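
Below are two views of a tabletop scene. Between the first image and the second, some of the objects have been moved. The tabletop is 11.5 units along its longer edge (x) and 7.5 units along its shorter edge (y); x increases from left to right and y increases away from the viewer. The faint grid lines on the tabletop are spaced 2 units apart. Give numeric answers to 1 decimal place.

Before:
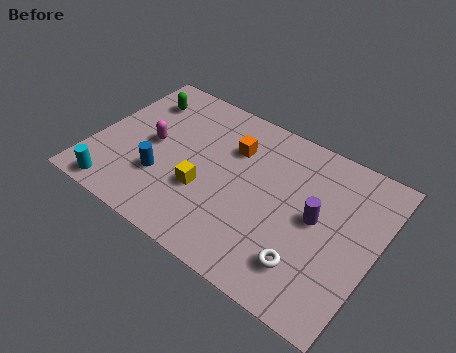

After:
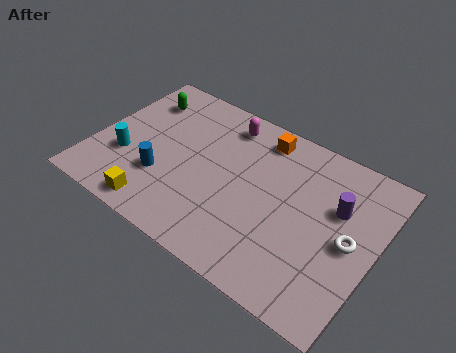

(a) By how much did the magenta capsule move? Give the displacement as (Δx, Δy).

(2.6, 2.5)

The magenta capsule was at about (2.3, 3.8) and moved to about (4.9, 6.3).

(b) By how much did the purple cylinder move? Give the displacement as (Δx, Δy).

(0.7, 0.9)

From the two frames, the purple cylinder sits at roughly (9.1, 3.9) before and (9.8, 4.8) after.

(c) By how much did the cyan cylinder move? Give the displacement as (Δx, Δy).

(0.0, 1.8)

The cyan cylinder was at about (1.4, 0.8) and moved to about (1.4, 2.6).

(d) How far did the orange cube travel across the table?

1.5

The orange cube was near (5.4, 5.3) before and (6.4, 6.4) after, so it travelled √(1.0² + 1.1²) ≈ 1.5 units.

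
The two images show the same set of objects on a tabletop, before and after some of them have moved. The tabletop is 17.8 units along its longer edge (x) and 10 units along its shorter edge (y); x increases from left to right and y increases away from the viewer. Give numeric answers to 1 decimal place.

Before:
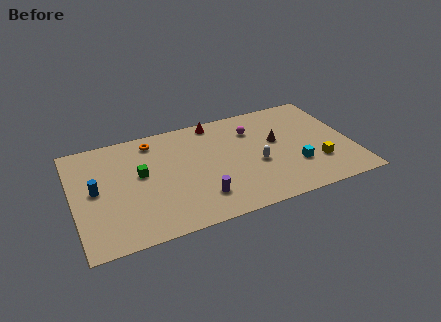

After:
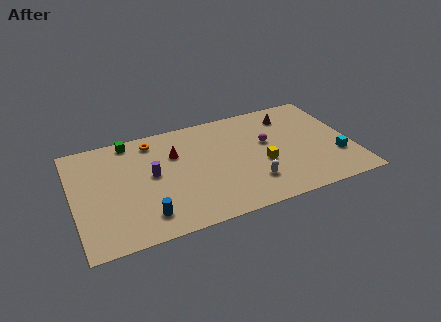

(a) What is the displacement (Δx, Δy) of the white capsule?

(-0.5, -1.6)

The white capsule started near (11.6, 4.1) and ended near (11.1, 2.5).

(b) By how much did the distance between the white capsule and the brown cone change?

+4.0

They were about 2.3 units apart before and 6.3 after — 4.0 units further apart.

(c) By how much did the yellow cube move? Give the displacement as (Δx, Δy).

(-3.4, 1.1)

From the two frames, the yellow cube sits at roughly (15.4, 2.9) before and (12.0, 4.0) after.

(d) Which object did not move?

the orange torus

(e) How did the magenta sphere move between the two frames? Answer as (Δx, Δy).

(0.8, -1.5)

The magenta sphere started near (11.7, 7.4) and ended near (12.5, 5.9).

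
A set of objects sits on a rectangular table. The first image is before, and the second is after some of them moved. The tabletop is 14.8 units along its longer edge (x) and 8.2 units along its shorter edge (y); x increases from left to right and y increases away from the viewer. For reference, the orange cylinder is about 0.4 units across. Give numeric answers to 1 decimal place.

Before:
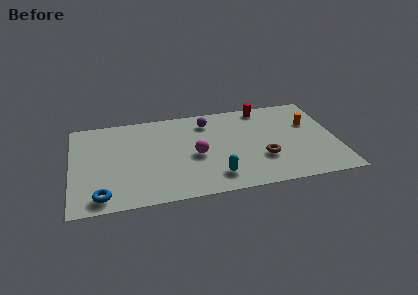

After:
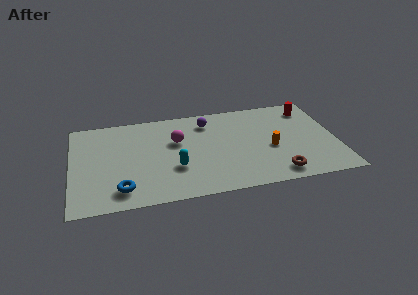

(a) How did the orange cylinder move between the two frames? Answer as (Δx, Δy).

(-2.3, -1.8)

From the two frames, the orange cylinder sits at roughly (13.4, 5.3) before and (11.1, 3.5) after.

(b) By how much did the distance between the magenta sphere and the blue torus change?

-1.0

They were about 5.9 units apart before and 4.9 after — 1.0 units closer together.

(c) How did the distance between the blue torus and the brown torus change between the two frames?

-0.5

The distance was about 9.1 in the first image and 8.6 in the second, so they moved 0.5 units closer together.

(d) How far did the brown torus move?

1.7

The brown torus moved from about (10.6, 2.7) to (11.3, 1.2), a distance of √(0.7² + 1.5²) ≈ 1.7.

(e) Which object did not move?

the purple sphere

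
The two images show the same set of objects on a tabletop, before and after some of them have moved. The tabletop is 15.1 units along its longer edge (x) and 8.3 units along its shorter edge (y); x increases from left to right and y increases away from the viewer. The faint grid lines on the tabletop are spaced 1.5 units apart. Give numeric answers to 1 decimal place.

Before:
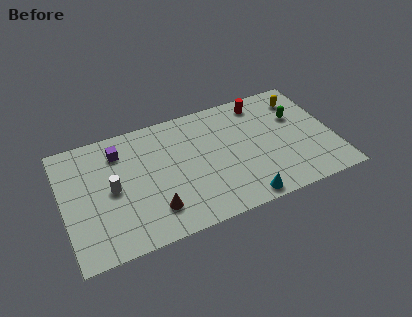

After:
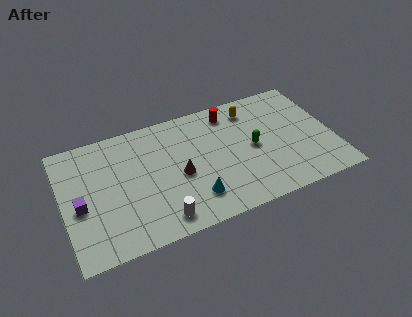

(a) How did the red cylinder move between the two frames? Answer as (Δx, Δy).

(-1.8, -0.1)

The red cylinder was at about (11.4, 7.1) and moved to about (9.6, 7.0).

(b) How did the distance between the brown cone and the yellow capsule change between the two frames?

-4.6

Before: roughly 10.0 units apart; after: 5.4. That's 4.6 units closer together.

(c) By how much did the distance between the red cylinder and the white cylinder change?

-1.9

Before: roughly 9.2 units apart; after: 7.3. That's 1.9 units closer together.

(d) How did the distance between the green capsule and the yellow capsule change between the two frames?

+1.4

The distance was about 1.3 in the first image and 2.7 in the second, so they moved 1.4 units further apart.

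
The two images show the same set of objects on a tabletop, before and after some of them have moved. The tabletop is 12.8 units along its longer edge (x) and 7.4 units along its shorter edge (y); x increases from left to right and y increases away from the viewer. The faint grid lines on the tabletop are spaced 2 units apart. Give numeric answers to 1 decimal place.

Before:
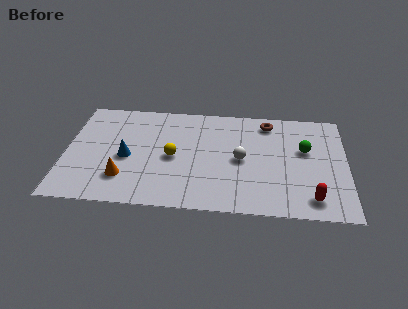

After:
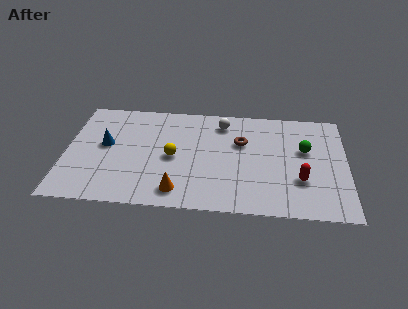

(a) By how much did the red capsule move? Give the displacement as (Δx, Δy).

(-0.5, 1.2)

The red capsule started near (11.2, 1.2) and ended near (10.7, 2.4).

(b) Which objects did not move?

the green sphere and the yellow sphere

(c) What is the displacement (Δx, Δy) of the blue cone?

(-1.0, 0.8)

From the two frames, the blue cone sits at roughly (2.8, 3.3) before and (1.8, 4.1) after.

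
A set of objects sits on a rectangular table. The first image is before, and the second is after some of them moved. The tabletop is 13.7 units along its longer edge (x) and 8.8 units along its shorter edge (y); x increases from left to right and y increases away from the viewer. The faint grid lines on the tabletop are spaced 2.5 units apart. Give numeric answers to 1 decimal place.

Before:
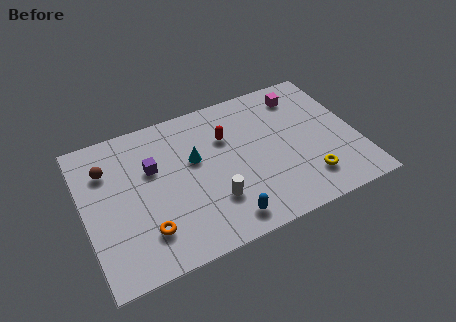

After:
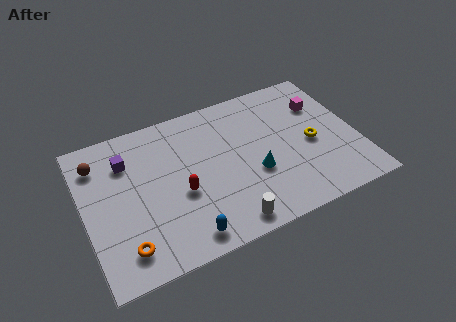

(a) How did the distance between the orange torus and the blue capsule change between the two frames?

-1.0

They were about 3.9 units apart before and 2.9 after — 1.0 units closer together.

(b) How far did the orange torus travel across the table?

1.2

The orange torus was near (2.8, 2.1) before and (1.7, 1.6) after, so it travelled √(1.1² + 0.5²) ≈ 1.2 units.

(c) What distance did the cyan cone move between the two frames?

3.4

The cyan cone was near (5.6, 5.3) before and (8.4, 3.3) after, so it travelled √(2.8² + 2.0²) ≈ 3.4 units.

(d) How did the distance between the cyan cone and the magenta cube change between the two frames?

-1.2

The distance was about 6.0 in the first image and 4.8 in the second, so they moved 1.2 units closer together.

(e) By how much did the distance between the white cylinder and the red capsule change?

-0.4

The distance was about 3.7 in the first image and 3.3 in the second, so they moved 0.4 units closer together.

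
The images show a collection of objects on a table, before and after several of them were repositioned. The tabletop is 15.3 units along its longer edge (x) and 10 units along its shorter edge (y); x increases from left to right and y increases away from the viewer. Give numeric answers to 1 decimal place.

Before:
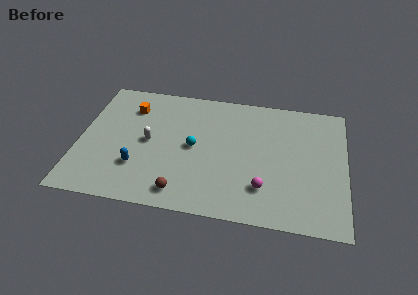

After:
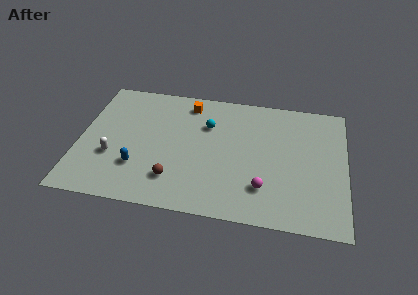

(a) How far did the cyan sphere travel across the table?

2.0

The cyan sphere moved from about (6.6, 5.0) to (7.3, 6.9), a distance of √(0.7² + 1.9²) ≈ 2.0.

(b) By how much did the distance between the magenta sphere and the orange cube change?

-1.8

The distance was about 9.4 in the first image and 7.6 in the second, so they moved 1.8 units closer together.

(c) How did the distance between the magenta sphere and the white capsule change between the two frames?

+1.6

They were about 7.2 units apart before and 8.8 after — 1.6 units further apart.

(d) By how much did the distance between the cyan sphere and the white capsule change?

+3.7

Before: roughly 2.6 units apart; after: 6.3. That's 3.7 units further apart.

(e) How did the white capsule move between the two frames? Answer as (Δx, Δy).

(-2.0, -1.5)

The white capsule started near (4.0, 5.0) and ended near (2.0, 3.5).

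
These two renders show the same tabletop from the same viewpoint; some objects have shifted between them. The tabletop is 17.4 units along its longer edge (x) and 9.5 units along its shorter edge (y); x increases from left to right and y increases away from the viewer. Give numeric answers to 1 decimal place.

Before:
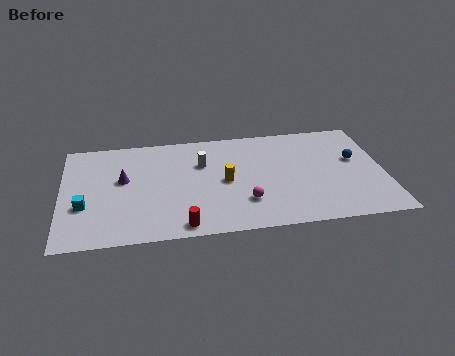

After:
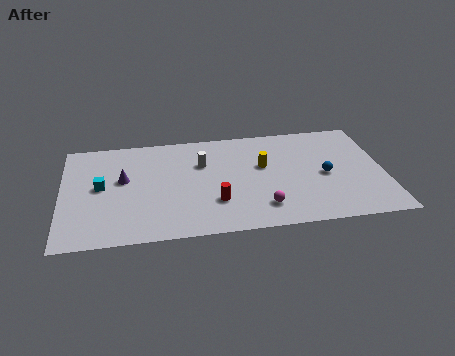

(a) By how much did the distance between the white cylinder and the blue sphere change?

-1.4

The distance was about 8.3 in the first image and 6.9 in the second, so they moved 1.4 units closer together.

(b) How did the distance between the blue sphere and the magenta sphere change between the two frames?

-2.6

The distance was about 6.8 in the first image and 4.2 in the second, so they moved 2.6 units closer together.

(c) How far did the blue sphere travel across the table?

2.1

From (15.9, 5.6) to (14.2, 4.4), the blue sphere covered √(1.7² + 1.2²) ≈ 2.1 units.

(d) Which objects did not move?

the white cylinder and the purple cone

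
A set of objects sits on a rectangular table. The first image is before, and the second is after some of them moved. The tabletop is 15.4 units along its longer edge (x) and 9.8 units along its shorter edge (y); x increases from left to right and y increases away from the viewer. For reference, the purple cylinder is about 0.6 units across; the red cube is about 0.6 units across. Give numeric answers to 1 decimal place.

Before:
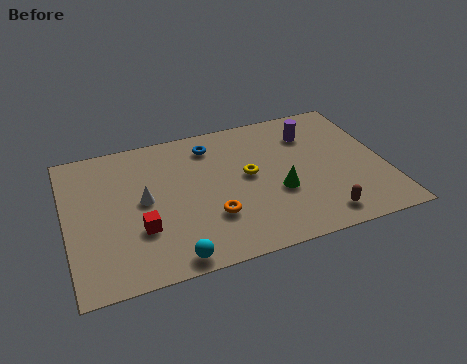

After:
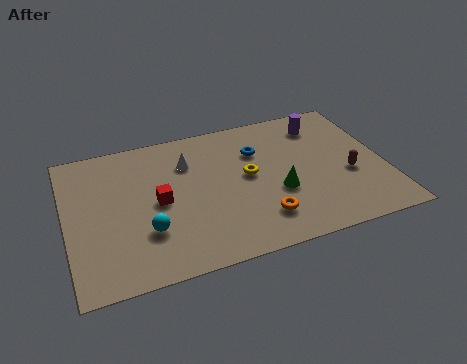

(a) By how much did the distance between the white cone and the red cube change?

+0.9

Before: roughly 1.9 units apart; after: 2.8. That's 0.9 units further apart.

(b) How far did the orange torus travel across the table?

2.4

The orange torus was near (6.8, 3.0) before and (9.1, 2.2) after, so it travelled √(2.3² + 0.8²) ≈ 2.4 units.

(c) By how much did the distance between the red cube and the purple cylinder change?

-0.8

The distance was about 9.7 in the first image and 8.9 in the second, so they moved 0.8 units closer together.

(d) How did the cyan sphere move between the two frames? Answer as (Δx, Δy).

(-1.0, 2.1)

From the two frames, the cyan sphere sits at roughly (4.7, 0.9) before and (3.7, 3.0) after.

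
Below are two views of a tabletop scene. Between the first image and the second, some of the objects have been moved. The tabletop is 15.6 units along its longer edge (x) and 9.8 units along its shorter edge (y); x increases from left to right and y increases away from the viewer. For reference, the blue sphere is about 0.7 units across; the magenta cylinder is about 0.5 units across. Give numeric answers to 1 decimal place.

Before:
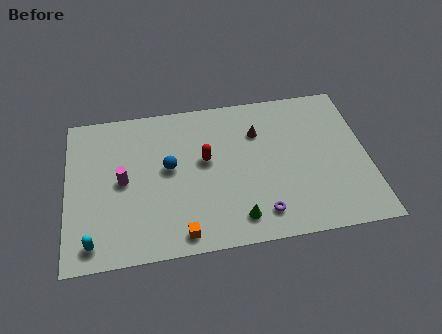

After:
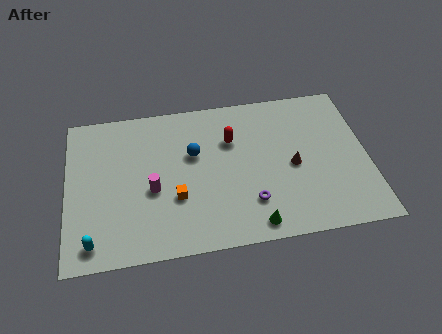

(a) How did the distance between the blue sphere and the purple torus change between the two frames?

-1.3

The distance was about 5.9 in the first image and 4.6 in the second, so they moved 1.3 units closer together.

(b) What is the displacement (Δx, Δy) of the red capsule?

(1.4, 1.1)

From the two frames, the red capsule sits at roughly (7.2, 5.6) before and (8.6, 6.7) after.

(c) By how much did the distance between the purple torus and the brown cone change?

-2.3

The distance was about 5.3 in the first image and 3.0 in the second, so they moved 2.3 units closer together.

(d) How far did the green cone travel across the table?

0.9

From (8.7, 1.6) to (9.5, 1.1), the green cone covered √(0.8² + 0.5²) ≈ 0.9 units.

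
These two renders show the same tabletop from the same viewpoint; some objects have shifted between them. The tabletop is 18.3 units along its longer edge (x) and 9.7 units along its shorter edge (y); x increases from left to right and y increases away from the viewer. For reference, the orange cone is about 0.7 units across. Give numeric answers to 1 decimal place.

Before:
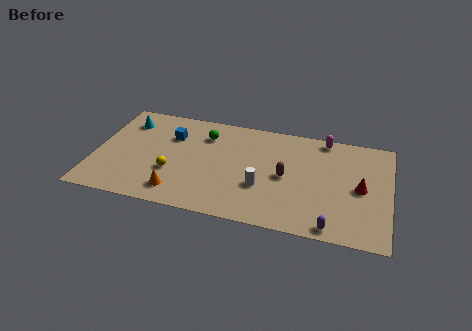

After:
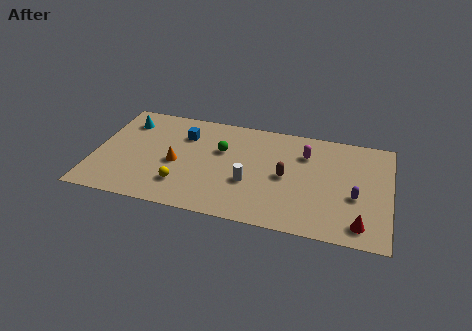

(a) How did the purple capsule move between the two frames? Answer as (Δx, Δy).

(1.3, 3.0)

From the two frames, the purple capsule sits at roughly (14.9, 0.9) before and (16.2, 3.9) after.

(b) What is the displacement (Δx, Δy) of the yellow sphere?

(0.7, -1.0)

The yellow sphere started near (4.9, 3.4) and ended near (5.6, 2.4).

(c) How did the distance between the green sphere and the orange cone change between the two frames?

-2.5

The distance was about 5.8 in the first image and 3.3 in the second, so they moved 2.5 units closer together.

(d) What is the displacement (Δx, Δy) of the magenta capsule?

(-1.1, -1.7)

From the two frames, the magenta capsule sits at roughly (14.1, 8.8) before and (13.0, 7.1) after.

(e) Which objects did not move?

the cyan cone and the brown capsule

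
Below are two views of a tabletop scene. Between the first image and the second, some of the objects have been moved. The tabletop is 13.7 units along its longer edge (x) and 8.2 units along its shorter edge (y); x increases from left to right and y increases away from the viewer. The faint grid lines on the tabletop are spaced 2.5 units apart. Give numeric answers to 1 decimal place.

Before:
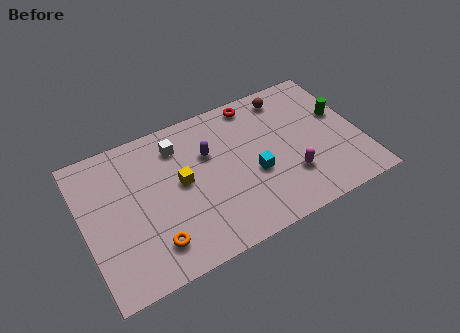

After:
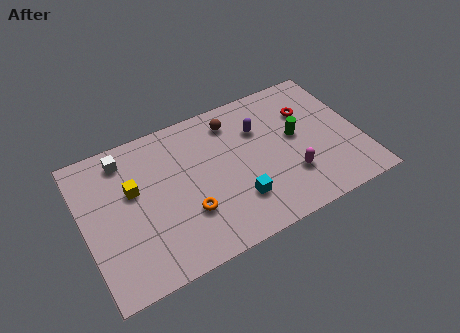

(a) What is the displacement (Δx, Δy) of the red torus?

(2.5, -1.6)

The red torus started near (8.9, 7.3) and ended near (11.4, 5.7).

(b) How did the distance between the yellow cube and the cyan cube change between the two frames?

+1.9

They were about 3.7 units apart before and 5.6 after — 1.9 units further apart.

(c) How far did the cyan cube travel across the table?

1.5

The cyan cube was near (8.3, 3.3) before and (7.3, 2.2) after, so it travelled √(1.0² + 1.1²) ≈ 1.5 units.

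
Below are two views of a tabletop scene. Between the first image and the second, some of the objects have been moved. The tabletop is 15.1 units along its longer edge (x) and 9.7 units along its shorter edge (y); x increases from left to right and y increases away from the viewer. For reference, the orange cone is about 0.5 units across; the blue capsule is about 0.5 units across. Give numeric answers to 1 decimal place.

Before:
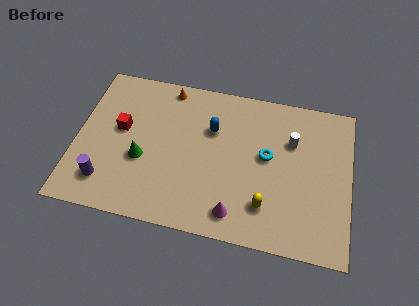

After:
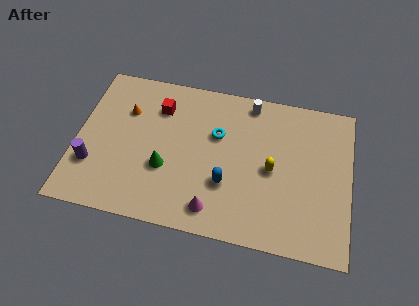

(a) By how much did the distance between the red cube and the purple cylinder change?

+2.0

They were about 3.6 units apart before and 5.6 after — 2.0 units further apart.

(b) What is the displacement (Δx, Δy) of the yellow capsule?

(0.2, 2.3)

The yellow capsule was at about (10.6, 2.3) and moved to about (10.8, 4.6).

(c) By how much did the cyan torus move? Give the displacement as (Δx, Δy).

(-2.8, 0.8)

From the two frames, the cyan torus sits at roughly (10.5, 5.4) before and (7.7, 6.2) after.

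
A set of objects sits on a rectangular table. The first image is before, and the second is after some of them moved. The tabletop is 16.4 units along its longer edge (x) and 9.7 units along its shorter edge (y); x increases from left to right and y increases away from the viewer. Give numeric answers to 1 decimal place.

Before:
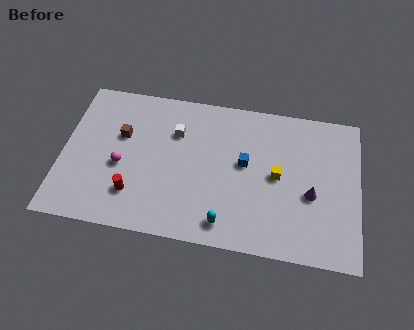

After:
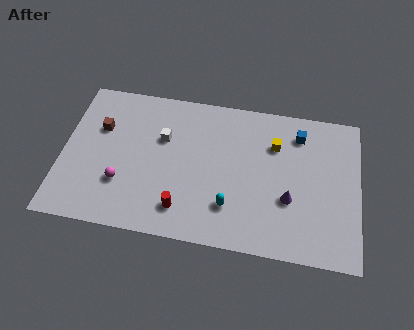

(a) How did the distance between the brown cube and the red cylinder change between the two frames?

+2.8

They were about 3.8 units apart before and 6.6 after — 2.8 units further apart.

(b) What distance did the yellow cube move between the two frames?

2.0

From (11.9, 4.9) to (11.7, 6.9), the yellow cube covered √(0.2² + 2.0²) ≈ 2.0 units.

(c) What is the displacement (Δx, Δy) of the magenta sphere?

(0.1, -1.1)

From the two frames, the magenta sphere sits at roughly (3.3, 4.1) before and (3.4, 3.0) after.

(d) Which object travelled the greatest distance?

the blue cube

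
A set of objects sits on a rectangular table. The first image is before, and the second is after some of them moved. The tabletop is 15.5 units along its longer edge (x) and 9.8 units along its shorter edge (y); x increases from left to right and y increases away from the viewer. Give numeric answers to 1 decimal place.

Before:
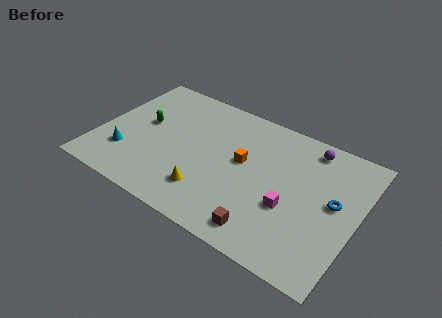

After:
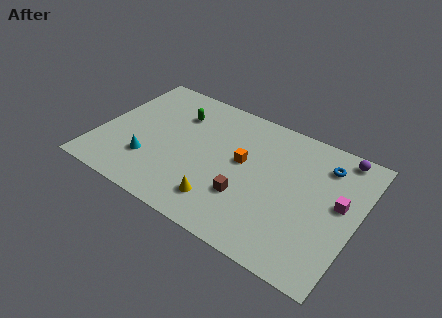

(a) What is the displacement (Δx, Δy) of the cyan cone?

(1.4, 0.1)

From the two frames, the cyan cone sits at roughly (1.9, 2.7) before and (3.3, 2.8) after.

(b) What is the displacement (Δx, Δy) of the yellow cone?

(0.9, -0.3)

From the two frames, the yellow cone sits at roughly (7.0, 2.3) before and (7.9, 2.0) after.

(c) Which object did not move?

the orange cube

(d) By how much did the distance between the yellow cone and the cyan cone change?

-0.4

The distance was about 5.1 in the first image and 4.7 in the second, so they moved 0.4 units closer together.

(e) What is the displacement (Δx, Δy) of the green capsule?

(1.8, 1.7)

From the two frames, the green capsule sits at roughly (2.5, 5.5) before and (4.3, 7.2) after.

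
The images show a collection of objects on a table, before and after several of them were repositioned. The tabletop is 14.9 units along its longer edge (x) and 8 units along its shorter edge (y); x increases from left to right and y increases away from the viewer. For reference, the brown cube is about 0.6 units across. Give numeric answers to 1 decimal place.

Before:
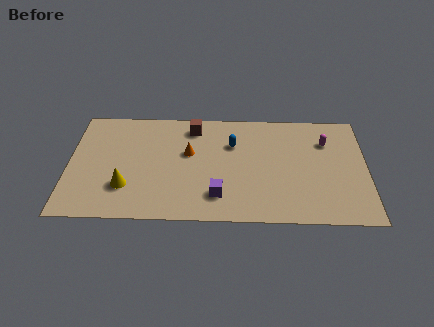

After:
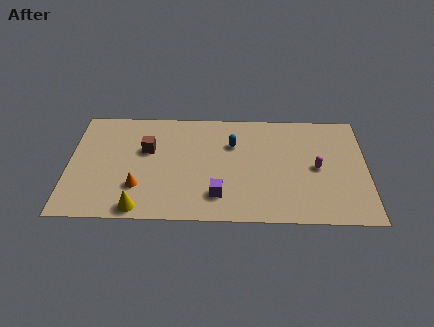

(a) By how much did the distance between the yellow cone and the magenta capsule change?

-1.3

The distance was about 10.6 in the first image and 9.3 in the second, so they moved 1.3 units closer together.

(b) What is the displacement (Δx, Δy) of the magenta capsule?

(-0.5, -1.9)

The magenta capsule started near (12.9, 5.8) and ended near (12.4, 3.9).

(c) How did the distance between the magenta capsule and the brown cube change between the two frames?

+1.8

They were about 6.8 units apart before and 8.6 after — 1.8 units further apart.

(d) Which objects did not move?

the blue capsule and the purple cube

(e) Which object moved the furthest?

the orange cone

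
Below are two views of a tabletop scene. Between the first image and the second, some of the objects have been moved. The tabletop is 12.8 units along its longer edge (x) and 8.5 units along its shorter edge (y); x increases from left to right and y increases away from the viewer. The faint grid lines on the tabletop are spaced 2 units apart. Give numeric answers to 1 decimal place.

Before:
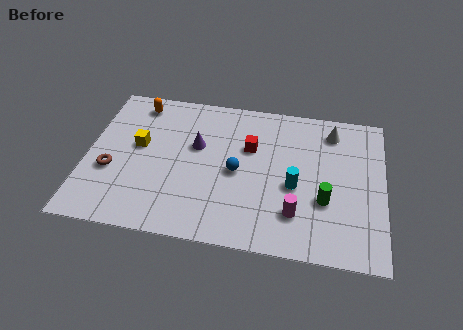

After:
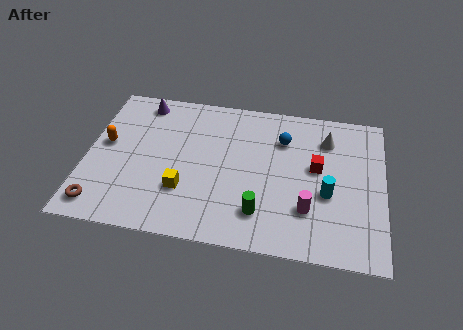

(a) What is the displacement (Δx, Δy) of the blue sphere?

(1.9, 2.2)

From the two frames, the blue sphere sits at roughly (6.5, 4.0) before and (8.4, 6.2) after.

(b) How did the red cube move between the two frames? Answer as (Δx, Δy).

(2.9, -0.7)

The red cube started near (7.0, 5.5) and ended near (9.9, 4.8).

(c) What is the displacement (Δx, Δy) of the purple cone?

(-2.5, 2.2)

From the two frames, the purple cone sits at roughly (4.7, 5.2) before and (2.2, 7.4) after.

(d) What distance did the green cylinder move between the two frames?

2.9

The green cylinder moved from about (10.3, 3.0) to (7.6, 1.9), a distance of √(2.7² + 1.1²) ≈ 2.9.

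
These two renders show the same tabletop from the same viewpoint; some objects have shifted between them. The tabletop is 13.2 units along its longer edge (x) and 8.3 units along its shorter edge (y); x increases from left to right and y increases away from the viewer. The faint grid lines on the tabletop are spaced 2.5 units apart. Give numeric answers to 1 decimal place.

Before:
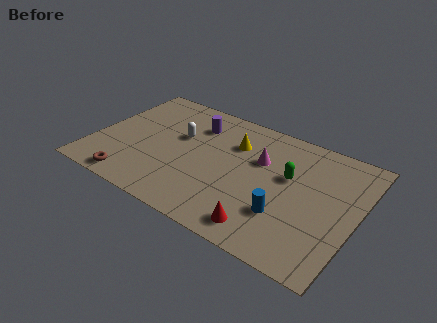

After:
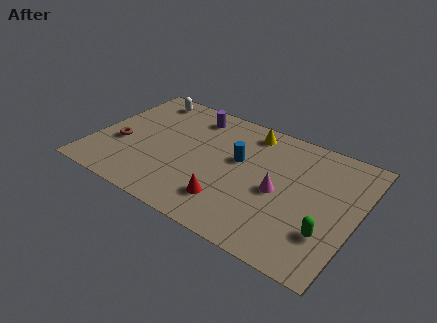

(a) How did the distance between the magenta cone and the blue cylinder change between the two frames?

-0.9

Before: roughly 3.4 units apart; after: 2.5. That's 0.9 units closer together.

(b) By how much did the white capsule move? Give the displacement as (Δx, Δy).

(-2.2, 2.1)

The white capsule was at about (4.1, 5.1) and moved to about (1.9, 7.2).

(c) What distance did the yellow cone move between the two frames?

1.3

The yellow cone moved from about (6.8, 5.9) to (7.4, 7.1), a distance of √(0.6² + 1.2²) ≈ 1.3.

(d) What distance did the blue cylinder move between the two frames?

3.6

From (9.9, 2.5) to (7.2, 4.9), the blue cylinder covered √(2.7² + 2.4²) ≈ 3.6 units.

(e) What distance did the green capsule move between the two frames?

3.5

From (9.7, 5.0) to (12.0, 2.4), the green capsule covered √(2.3² + 2.6²) ≈ 3.5 units.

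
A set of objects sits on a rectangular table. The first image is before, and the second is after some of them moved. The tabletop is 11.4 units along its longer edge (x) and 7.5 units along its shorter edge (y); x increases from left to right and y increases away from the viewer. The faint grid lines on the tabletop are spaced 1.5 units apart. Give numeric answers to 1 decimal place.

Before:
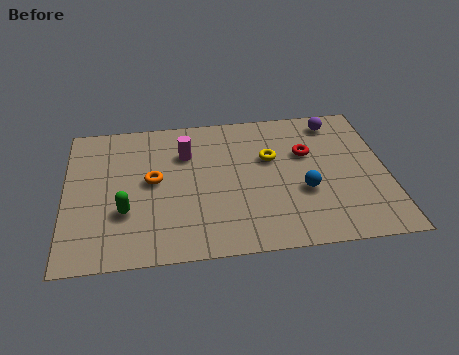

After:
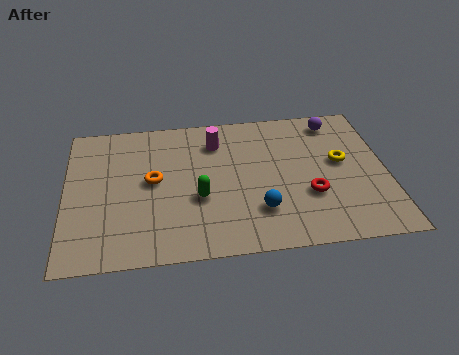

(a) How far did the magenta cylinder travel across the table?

1.2

From (4.3, 5.3) to (5.4, 5.8), the magenta cylinder covered √(1.1² + 0.5²) ≈ 1.2 units.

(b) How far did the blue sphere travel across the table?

1.8

From (8.4, 2.8) to (6.8, 2.0), the blue sphere covered √(1.6² + 0.8²) ≈ 1.8 units.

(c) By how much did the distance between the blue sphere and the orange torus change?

-1.2

Before: roughly 5.4 units apart; after: 4.2. That's 1.2 units closer together.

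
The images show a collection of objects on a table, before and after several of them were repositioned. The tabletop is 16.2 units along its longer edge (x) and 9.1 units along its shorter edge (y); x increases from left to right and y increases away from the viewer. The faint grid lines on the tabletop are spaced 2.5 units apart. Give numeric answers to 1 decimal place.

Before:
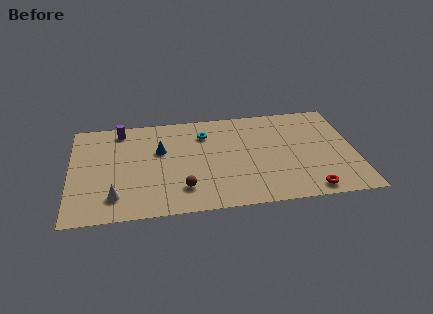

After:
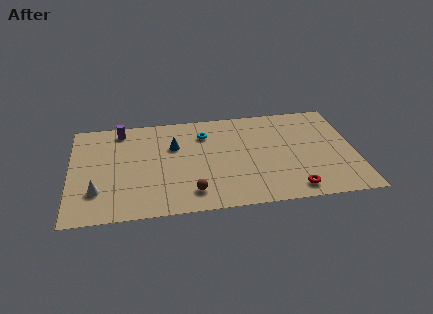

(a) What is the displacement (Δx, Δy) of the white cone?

(-1.0, 0.6)

The white cone started near (2.5, 1.9) and ended near (1.5, 2.5).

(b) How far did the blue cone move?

0.9

From (5.1, 5.7) to (5.9, 6.0), the blue cone covered √(0.8² + 0.3²) ≈ 0.9 units.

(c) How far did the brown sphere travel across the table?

0.6

The brown sphere moved from about (6.3, 2.1) to (6.8, 1.7), a distance of √(0.5² + 0.4²) ≈ 0.6.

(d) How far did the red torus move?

0.9

The red torus was near (13.4, 1.0) before and (12.5, 1.2) after, so it travelled √(0.9² + 0.2²) ≈ 0.9 units.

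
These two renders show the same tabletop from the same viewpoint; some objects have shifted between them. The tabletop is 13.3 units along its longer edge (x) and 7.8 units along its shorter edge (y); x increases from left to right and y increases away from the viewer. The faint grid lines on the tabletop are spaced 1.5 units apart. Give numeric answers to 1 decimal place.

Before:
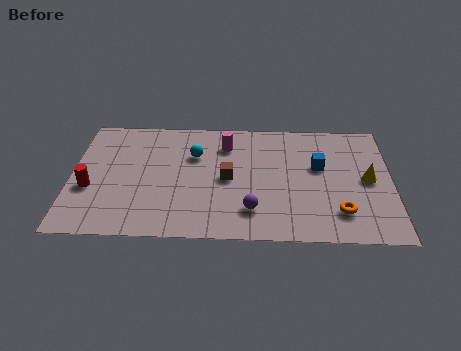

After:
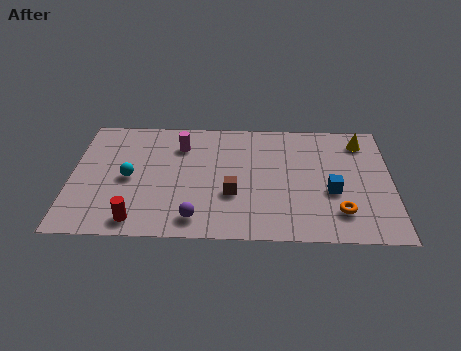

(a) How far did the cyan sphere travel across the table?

3.1

The cyan sphere was near (5.1, 5.3) before and (2.4, 3.7) after, so it travelled √(2.7² + 1.6²) ≈ 3.1 units.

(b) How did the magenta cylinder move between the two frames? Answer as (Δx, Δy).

(-1.9, -0.1)

From the two frames, the magenta cylinder sits at roughly (6.4, 6.0) before and (4.5, 5.9) after.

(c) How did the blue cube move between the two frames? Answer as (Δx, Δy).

(0.5, -1.6)

The blue cube was at about (10.3, 4.7) and moved to about (10.8, 3.1).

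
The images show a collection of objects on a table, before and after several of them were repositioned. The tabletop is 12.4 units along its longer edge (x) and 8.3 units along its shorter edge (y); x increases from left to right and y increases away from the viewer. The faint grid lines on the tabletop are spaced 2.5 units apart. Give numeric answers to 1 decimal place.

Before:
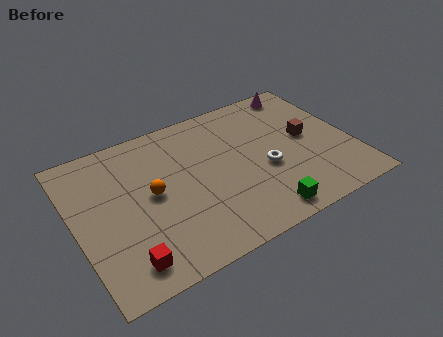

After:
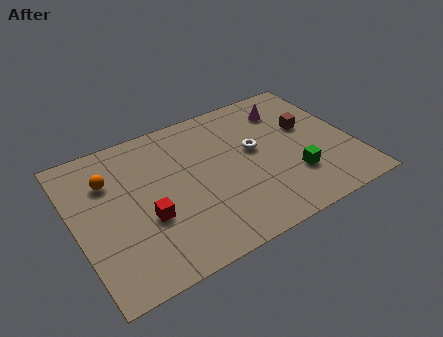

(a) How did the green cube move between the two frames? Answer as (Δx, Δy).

(1.7, 1.4)

The green cube started near (7.8, 1.0) and ended near (9.5, 2.4).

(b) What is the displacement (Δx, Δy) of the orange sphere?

(-1.7, 1.6)

The orange sphere was at about (3.4, 4.3) and moved to about (1.7, 5.9).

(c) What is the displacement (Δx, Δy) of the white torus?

(-0.3, 1.3)

The white torus was at about (8.4, 3.4) and moved to about (8.1, 4.7).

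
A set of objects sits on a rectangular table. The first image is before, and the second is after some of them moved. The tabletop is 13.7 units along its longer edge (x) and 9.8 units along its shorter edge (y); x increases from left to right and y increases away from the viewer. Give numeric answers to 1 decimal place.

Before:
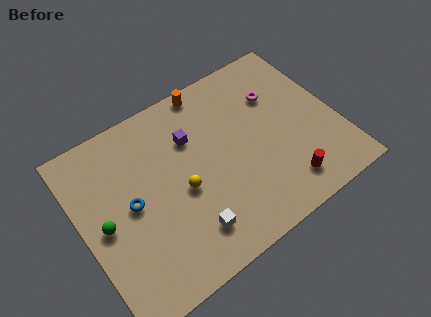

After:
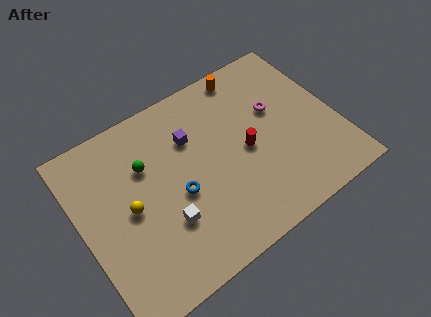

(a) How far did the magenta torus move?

0.8

From (10.9, 6.8) to (10.7, 6.0), the magenta torus covered √(0.2² + 0.8²) ≈ 0.8 units.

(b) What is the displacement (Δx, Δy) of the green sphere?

(2.6, 1.9)

The green sphere started near (1.1, 4.7) and ended near (3.7, 6.6).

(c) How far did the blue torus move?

2.5

The blue torus moved from about (2.6, 5.0) to (5.0, 4.2), a distance of √(2.4² + 0.8²) ≈ 2.5.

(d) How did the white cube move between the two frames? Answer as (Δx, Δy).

(-1.0, 1.1)

The white cube started near (5.1, 2.0) and ended near (4.1, 3.1).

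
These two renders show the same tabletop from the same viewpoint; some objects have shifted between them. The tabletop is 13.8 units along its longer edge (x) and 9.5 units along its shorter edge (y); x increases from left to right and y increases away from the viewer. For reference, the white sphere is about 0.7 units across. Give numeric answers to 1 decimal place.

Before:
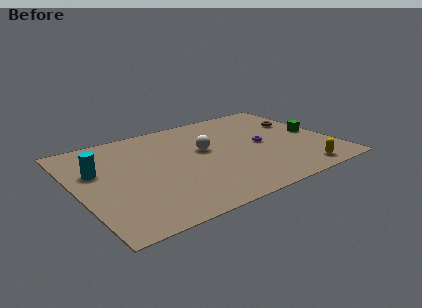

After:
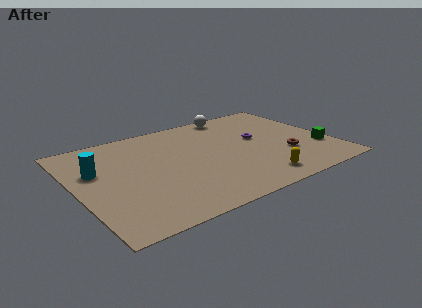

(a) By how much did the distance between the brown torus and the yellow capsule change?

-2.6

They were about 5.2 units apart before and 2.6 after — 2.6 units closer together.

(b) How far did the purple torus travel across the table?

0.7

From (10.1, 4.7) to (10.0, 5.4), the purple torus covered √(0.1² + 0.7²) ≈ 0.7 units.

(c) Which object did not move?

the cyan cylinder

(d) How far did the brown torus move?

3.4

The brown torus moved from about (12.5, 6.2) to (11.1, 3.1), a distance of √(1.4² + 3.1²) ≈ 3.4.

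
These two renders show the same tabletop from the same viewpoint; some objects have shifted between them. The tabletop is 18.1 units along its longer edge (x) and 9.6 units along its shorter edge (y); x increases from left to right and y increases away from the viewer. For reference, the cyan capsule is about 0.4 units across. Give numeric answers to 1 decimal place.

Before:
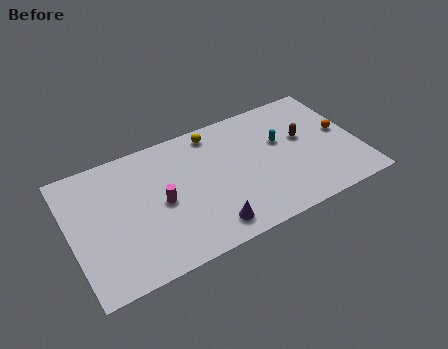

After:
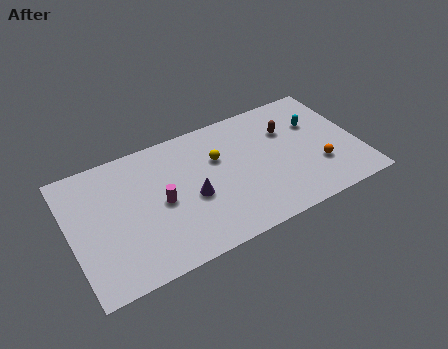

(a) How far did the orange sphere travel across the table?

2.8

The orange sphere was near (17.2, 5.1) before and (15.4, 3.0) after, so it travelled √(1.8² + 2.1²) ≈ 2.8 units.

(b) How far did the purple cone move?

2.7

From (8.2, 1.5) to (7.5, 4.1), the purple cone covered √(0.7² + 2.6²) ≈ 2.7 units.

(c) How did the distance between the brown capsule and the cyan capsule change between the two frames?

+0.4

Before: roughly 1.4 units apart; after: 1.8. That's 0.4 units further apart.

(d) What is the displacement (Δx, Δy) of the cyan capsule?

(2.3, 0.5)

From the two frames, the cyan capsule sits at roughly (13.4, 5.9) before and (15.7, 6.4) after.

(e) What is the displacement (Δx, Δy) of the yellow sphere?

(0.0, -2.1)

The yellow sphere was at about (9.4, 8.4) and moved to about (9.4, 6.3).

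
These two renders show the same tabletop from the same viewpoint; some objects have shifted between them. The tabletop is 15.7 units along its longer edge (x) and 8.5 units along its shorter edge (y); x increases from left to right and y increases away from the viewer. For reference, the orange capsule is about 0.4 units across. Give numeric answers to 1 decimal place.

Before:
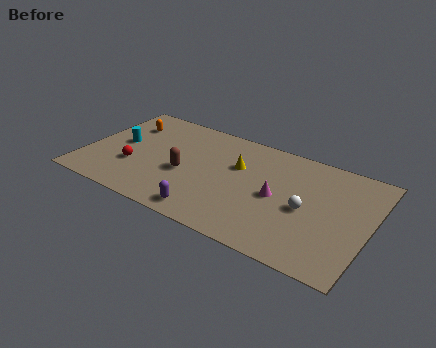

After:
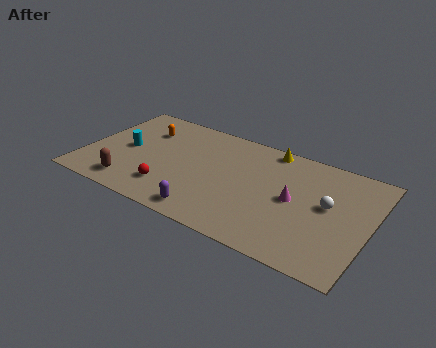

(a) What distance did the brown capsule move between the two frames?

3.5

From (5.6, 3.6) to (2.9, 1.4), the brown capsule covered √(2.7² + 2.2²) ≈ 3.5 units.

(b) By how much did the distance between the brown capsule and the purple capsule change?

+1.4

They were about 3.0 units apart before and 4.4 after — 1.4 units further apart.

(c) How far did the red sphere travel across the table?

2.4

From (2.8, 2.9) to (5.0, 2.0), the red sphere covered √(2.2² + 0.9²) ≈ 2.4 units.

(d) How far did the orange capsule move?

1.1

From (1.8, 6.3) to (2.9, 6.2), the orange capsule covered √(1.1² + 0.1²) ≈ 1.1 units.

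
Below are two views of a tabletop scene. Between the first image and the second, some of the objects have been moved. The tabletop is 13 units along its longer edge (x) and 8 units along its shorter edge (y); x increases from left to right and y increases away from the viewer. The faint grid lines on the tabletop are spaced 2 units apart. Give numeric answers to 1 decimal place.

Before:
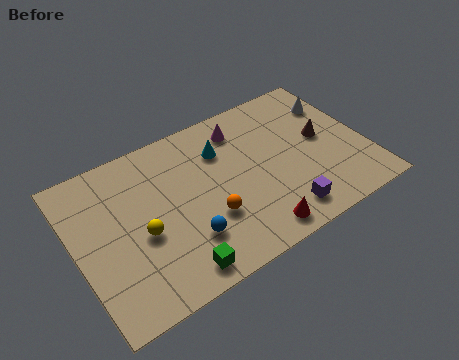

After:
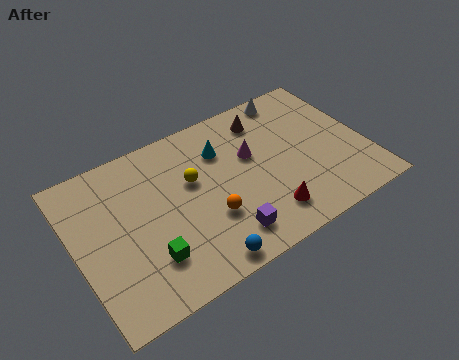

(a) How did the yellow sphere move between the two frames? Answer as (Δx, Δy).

(2.5, 1.5)

The yellow sphere was at about (2.8, 3.4) and moved to about (5.3, 4.9).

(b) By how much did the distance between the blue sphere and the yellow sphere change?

+1.9

Before: roughly 2.2 units apart; after: 4.1. That's 1.9 units further apart.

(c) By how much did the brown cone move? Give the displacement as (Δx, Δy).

(-2.3, 2.2)

The brown cone was at about (11.2, 4.3) and moved to about (8.9, 6.5).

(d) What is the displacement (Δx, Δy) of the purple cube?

(-2.6, 0.2)

The purple cube was at about (8.8, 1.3) and moved to about (6.2, 1.5).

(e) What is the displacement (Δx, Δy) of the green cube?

(-1.0, 1.1)

The green cube started near (3.9, 1.0) and ended near (2.9, 2.1).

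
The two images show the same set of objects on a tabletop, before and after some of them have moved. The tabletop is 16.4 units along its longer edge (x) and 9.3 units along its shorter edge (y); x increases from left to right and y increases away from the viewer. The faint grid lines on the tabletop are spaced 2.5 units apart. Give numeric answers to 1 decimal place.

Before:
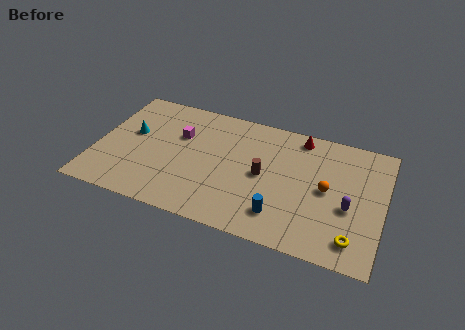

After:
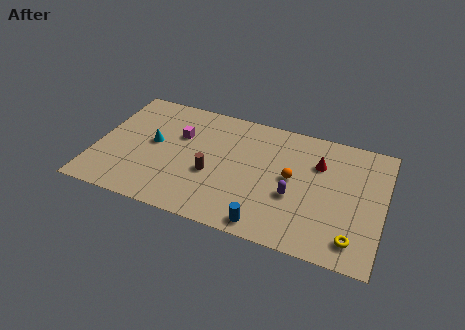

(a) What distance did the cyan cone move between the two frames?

1.4

From (1.9, 5.4) to (3.2, 5.0), the cyan cone covered √(1.3² + 0.4²) ≈ 1.4 units.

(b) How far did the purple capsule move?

3.1

The purple capsule moved from about (14.5, 3.8) to (11.4, 3.6), a distance of √(3.1² + 0.2²) ≈ 3.1.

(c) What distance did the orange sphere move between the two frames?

2.0

The orange sphere moved from about (13.2, 4.7) to (11.2, 4.9), a distance of √(2.0² + 0.2²) ≈ 2.0.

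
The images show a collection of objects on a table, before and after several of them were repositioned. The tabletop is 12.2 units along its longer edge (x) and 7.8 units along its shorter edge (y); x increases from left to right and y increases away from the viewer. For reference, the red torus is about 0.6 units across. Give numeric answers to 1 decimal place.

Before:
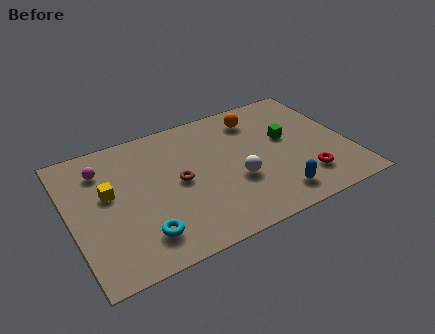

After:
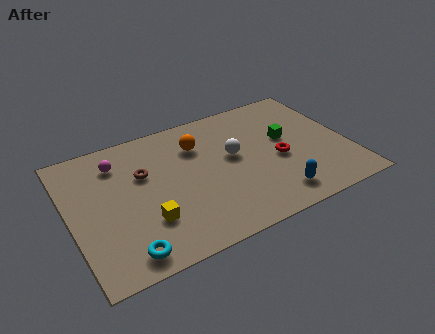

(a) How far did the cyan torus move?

1.0

From (2.8, 1.6) to (2.0, 1.0), the cyan torus covered √(0.8² + 0.6²) ≈ 1.0 units.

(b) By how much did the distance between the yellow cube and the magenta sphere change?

+2.4

The distance was about 1.5 in the first image and 3.9 in the second, so they moved 2.4 units further apart.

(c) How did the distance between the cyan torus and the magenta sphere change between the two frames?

+0.5

Before: roughly 4.6 units apart; after: 5.1. That's 0.5 units further apart.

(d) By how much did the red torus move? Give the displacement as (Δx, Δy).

(-0.9, 1.6)

The red torus started near (10.0, 1.8) and ended near (9.1, 3.4).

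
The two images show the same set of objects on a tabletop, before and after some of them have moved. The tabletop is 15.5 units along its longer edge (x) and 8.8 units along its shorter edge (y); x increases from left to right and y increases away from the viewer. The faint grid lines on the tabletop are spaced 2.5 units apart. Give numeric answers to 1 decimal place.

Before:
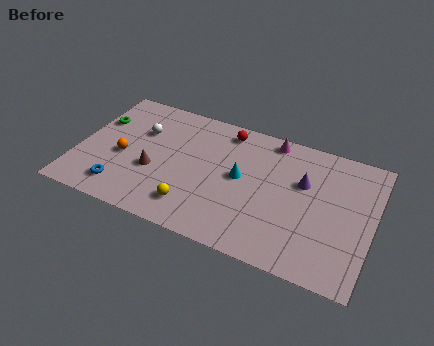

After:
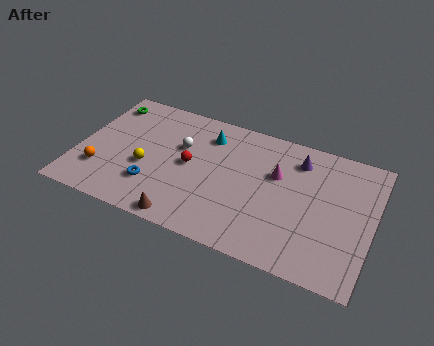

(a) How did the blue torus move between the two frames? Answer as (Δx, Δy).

(1.6, 0.8)

The blue torus started near (2.6, 1.6) and ended near (4.2, 2.4).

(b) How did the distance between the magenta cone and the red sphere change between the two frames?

+2.2

Before: roughly 2.4 units apart; after: 4.6. That's 2.2 units further apart.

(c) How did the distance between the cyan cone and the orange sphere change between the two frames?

+0.6

Before: roughly 6.3 units apart; after: 6.9. That's 0.6 units further apart.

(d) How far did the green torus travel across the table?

1.4

The green torus was near (0.8, 5.9) before and (1.0, 7.3) after, so it travelled √(0.2² + 1.4²) ≈ 1.4 units.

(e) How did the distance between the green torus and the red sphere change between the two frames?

-1.3

They were about 6.9 units apart before and 5.6 after — 1.3 units closer together.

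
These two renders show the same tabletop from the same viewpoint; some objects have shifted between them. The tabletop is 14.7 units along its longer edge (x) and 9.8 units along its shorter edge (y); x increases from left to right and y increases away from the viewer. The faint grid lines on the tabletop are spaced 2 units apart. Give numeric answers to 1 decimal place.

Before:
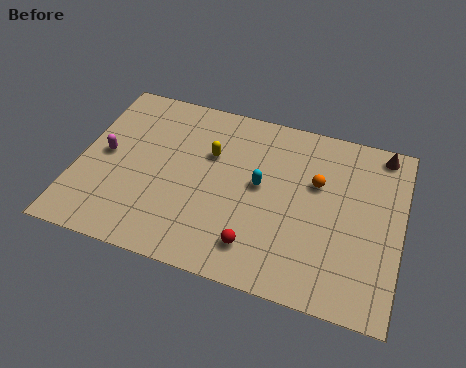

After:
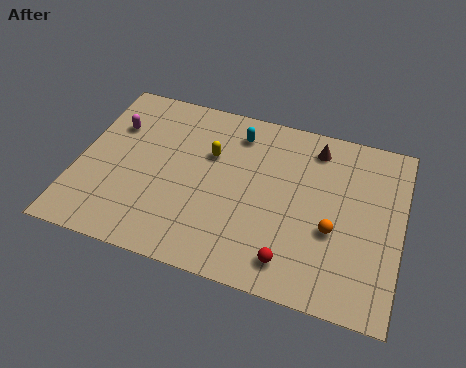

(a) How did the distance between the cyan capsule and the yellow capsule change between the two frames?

-0.7

Before: roughly 2.6 units apart; after: 1.9. That's 0.7 units closer together.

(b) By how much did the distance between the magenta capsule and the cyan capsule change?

-1.4

They were about 7.1 units apart before and 5.7 after — 1.4 units closer together.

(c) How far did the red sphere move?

1.6

From (8.4, 1.9) to (10.0, 1.6), the red sphere covered √(1.6² + 0.3²) ≈ 1.6 units.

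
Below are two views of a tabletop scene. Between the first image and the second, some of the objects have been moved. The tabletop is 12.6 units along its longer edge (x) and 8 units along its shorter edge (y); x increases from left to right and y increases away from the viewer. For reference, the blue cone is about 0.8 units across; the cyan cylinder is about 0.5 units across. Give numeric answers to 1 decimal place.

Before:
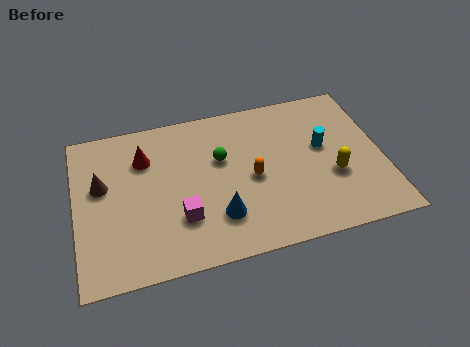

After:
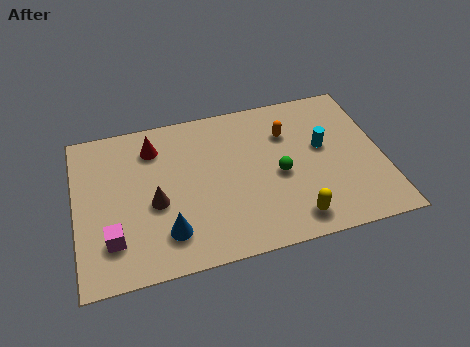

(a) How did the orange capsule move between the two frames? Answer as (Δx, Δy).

(1.6, 2.0)

The orange capsule was at about (7.2, 3.7) and moved to about (8.8, 5.7).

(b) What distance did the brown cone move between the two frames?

2.5

The brown cone was near (1.1, 4.8) before and (3.2, 3.4) after, so it travelled √(2.1² + 1.4²) ≈ 2.5 units.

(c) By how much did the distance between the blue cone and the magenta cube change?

+0.7

Before: roughly 1.5 units apart; after: 2.2. That's 0.7 units further apart.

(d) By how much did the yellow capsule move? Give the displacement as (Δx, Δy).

(-1.8, -1.8)

The yellow capsule started near (10.5, 3.0) and ended near (8.7, 1.2).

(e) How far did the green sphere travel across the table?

2.7

The green sphere moved from about (6.0, 5.0) to (8.3, 3.6), a distance of √(2.3² + 1.4²) ≈ 2.7.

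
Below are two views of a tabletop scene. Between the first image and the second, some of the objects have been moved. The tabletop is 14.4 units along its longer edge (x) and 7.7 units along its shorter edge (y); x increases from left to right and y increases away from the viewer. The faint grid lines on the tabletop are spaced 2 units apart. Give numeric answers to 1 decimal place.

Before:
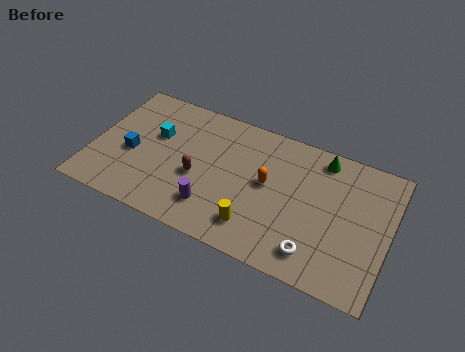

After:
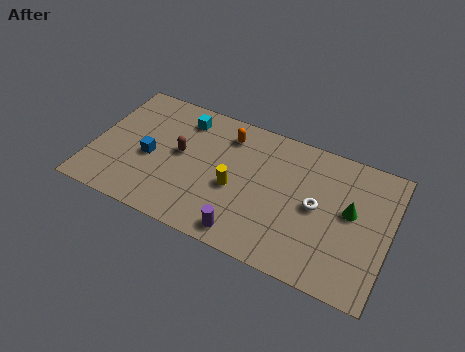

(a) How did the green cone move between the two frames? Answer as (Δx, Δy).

(1.6, -2.4)

From the two frames, the green cone sits at roughly (10.9, 6.7) before and (12.5, 4.3) after.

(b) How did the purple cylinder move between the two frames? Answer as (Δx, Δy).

(1.7, -0.8)

The purple cylinder was at about (6.1, 1.8) and moved to about (7.8, 1.0).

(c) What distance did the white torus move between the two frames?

2.5

The white torus was near (11.1, 1.4) before and (10.9, 3.9) after, so it travelled √(0.2² + 2.5²) ≈ 2.5 units.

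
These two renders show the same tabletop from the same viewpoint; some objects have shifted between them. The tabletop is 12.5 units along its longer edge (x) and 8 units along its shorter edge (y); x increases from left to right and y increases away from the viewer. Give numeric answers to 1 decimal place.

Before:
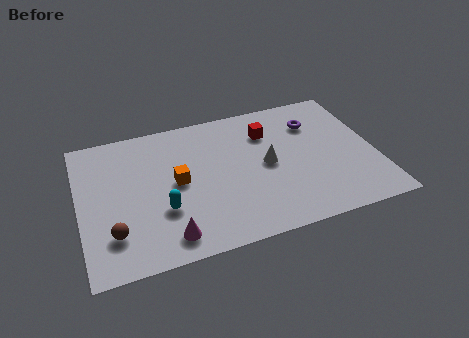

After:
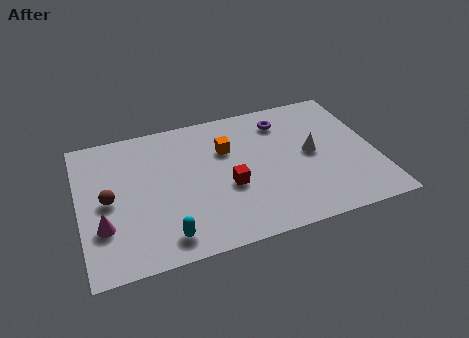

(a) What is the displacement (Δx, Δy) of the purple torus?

(-1.3, 0.5)

The purple torus started near (10.1, 5.9) and ended near (8.8, 6.4).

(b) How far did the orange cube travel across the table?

2.6

From (4.1, 4.1) to (6.3, 5.4), the orange cube covered √(2.2² + 1.3²) ≈ 2.6 units.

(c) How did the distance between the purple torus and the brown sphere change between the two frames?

-1.6

The distance was about 9.6 in the first image and 8.0 in the second, so they moved 1.6 units closer together.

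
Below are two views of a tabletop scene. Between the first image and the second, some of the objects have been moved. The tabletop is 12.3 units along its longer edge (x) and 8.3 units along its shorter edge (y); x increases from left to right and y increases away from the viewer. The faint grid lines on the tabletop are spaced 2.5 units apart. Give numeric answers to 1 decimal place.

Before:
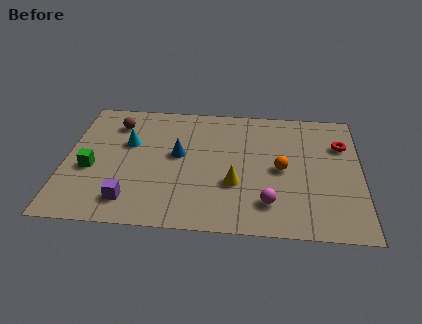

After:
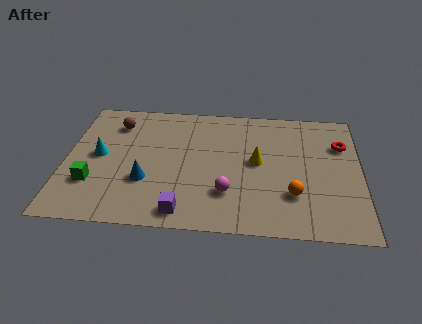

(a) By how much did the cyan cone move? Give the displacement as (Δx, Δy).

(-1.2, -0.9)

From the two frames, the cyan cone sits at roughly (2.6, 5.2) before and (1.4, 4.3) after.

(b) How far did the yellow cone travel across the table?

1.7

From (7.1, 2.9) to (8.0, 4.4), the yellow cone covered √(0.9² + 1.5²) ≈ 1.7 units.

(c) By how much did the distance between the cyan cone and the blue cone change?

+0.3

They were about 2.2 units apart before and 2.5 after — 0.3 units further apart.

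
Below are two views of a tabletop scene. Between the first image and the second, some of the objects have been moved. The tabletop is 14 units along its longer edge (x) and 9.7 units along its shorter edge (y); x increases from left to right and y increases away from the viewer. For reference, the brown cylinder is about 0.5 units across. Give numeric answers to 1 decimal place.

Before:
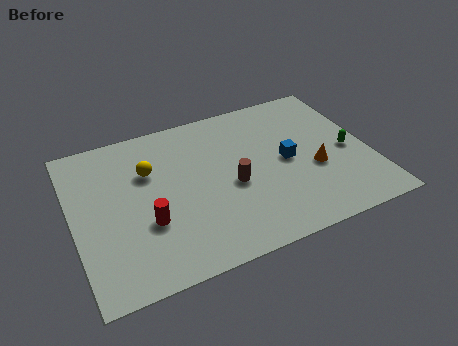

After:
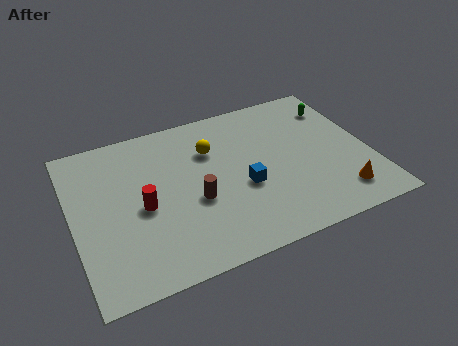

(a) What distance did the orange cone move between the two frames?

2.2

From (11.3, 3.8) to (12.2, 1.8), the orange cone covered √(0.9² + 2.0²) ≈ 2.2 units.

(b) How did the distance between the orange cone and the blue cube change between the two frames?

+3.2

They were about 1.6 units apart before and 4.8 after — 3.2 units further apart.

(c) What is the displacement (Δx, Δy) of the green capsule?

(-0.1, 3.1)

From the two frames, the green capsule sits at roughly (13.0, 4.4) before and (12.9, 7.5) after.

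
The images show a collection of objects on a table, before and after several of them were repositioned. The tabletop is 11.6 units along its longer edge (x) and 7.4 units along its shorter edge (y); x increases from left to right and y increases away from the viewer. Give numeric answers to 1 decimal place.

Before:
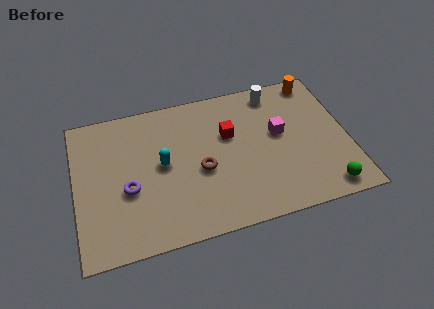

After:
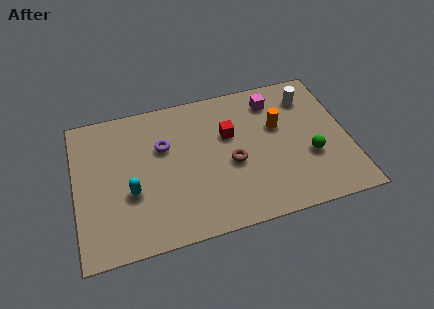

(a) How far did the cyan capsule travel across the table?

1.8

The cyan capsule was near (3.7, 3.9) before and (2.3, 2.8) after, so it travelled √(1.4² + 1.1²) ≈ 1.8 units.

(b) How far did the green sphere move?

1.9

From (10.4, 0.9) to (9.9, 2.7), the green sphere covered √(0.5² + 1.8²) ≈ 1.9 units.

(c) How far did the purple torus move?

2.4

The purple torus was near (2.2, 3.0) before and (3.8, 4.8) after, so it travelled √(1.6² + 1.8²) ≈ 2.4 units.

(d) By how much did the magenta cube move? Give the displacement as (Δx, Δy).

(-0.1, 1.8)

The magenta cube was at about (8.7, 4.2) and moved to about (8.6, 6.0).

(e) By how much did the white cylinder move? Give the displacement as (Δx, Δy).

(1.4, -0.6)

From the two frames, the white cylinder sits at roughly (8.7, 6.4) before and (10.1, 5.8) after.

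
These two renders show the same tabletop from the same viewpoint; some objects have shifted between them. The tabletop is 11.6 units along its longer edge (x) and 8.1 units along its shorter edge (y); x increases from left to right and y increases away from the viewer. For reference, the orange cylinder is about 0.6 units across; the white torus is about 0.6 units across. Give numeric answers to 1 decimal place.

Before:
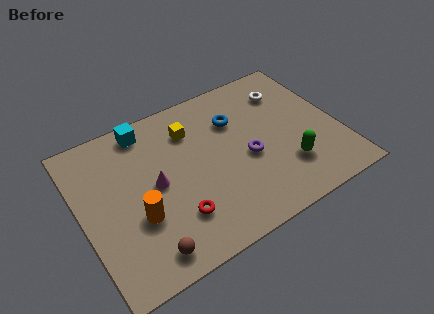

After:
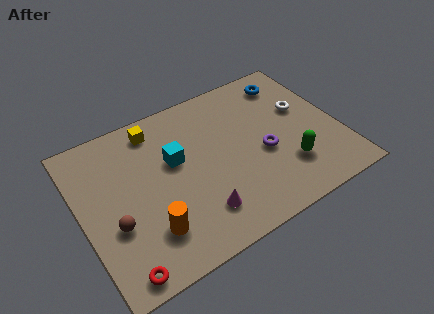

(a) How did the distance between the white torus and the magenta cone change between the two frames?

-0.6

They were about 6.7 units apart before and 6.1 after — 0.6 units closer together.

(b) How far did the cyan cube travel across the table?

2.4

From (3.3, 7.1) to (4.3, 4.9), the cyan cube covered √(1.0² + 2.2²) ≈ 2.4 units.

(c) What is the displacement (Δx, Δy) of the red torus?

(-2.7, -1.3)

The red torus was at about (3.9, 2.1) and moved to about (1.2, 0.8).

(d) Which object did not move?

the green capsule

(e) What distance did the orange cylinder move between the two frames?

1.0

The orange cylinder was near (2.3, 2.9) before and (2.7, 2.0) after, so it travelled √(0.4² + 0.9²) ≈ 1.0 units.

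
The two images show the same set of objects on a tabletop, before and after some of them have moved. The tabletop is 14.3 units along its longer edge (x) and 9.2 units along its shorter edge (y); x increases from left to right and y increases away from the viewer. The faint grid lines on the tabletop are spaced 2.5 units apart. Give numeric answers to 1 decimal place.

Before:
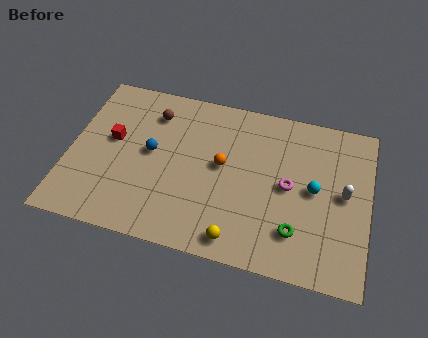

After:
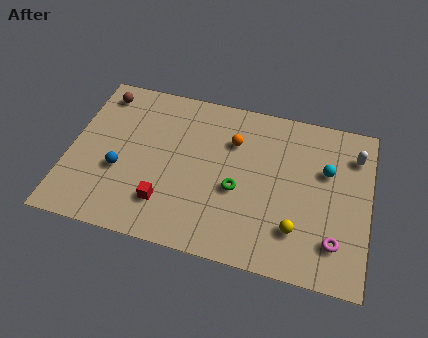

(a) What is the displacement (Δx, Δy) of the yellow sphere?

(2.7, 1.2)

From the two frames, the yellow sphere sits at roughly (8.3, 1.1) before and (11.0, 2.3) after.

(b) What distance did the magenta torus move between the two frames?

3.4

From (10.5, 4.6) to (12.8, 2.1), the magenta torus covered √(2.3² + 2.5²) ≈ 3.4 units.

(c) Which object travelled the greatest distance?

the red cube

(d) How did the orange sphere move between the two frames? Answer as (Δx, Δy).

(0.4, 1.5)

From the two frames, the orange sphere sits at roughly (7.3, 5.0) before and (7.7, 6.5) after.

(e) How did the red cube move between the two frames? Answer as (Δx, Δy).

(2.8, -3.0)

The red cube started near (2.0, 5.2) and ended near (4.8, 2.2).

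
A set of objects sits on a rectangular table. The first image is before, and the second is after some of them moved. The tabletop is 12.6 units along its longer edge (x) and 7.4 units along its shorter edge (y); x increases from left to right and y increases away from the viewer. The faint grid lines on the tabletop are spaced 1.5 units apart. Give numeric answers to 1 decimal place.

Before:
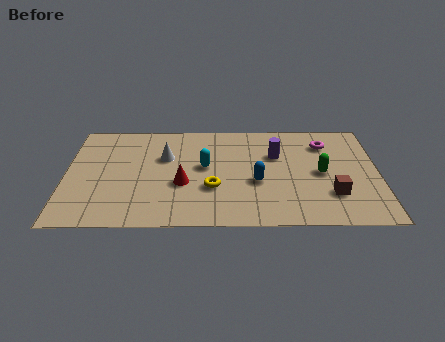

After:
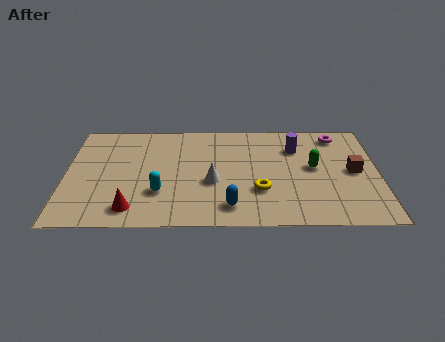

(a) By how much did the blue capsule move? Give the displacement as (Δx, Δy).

(-1.1, -1.7)

From the two frames, the blue capsule sits at roughly (7.7, 3.0) before and (6.6, 1.3) after.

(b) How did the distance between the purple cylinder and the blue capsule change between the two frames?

+2.8

They were about 2.1 units apart before and 4.9 after — 2.8 units further apart.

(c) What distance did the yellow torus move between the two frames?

1.9

The yellow torus was near (5.9, 2.6) before and (7.8, 2.4) after, so it travelled √(1.9² + 0.2²) ≈ 1.9 units.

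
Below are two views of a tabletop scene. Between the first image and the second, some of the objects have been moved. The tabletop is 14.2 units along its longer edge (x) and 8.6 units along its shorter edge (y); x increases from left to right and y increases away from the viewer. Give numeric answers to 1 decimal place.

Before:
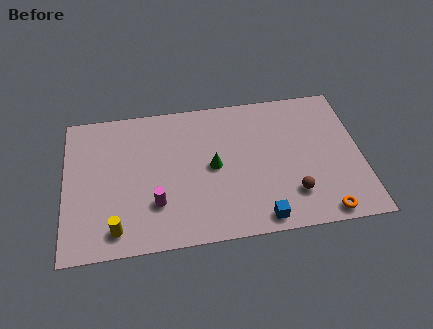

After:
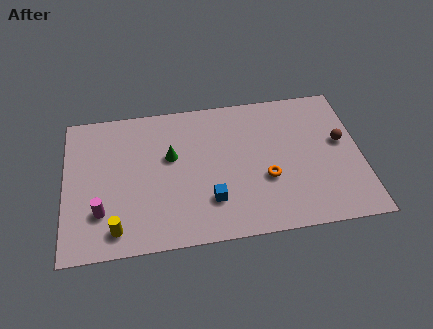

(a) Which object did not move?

the yellow cylinder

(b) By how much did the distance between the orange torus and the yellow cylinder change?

-2.4

The distance was about 9.8 in the first image and 7.4 in the second, so they moved 2.4 units closer together.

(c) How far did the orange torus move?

3.5

The orange torus moved from about (12.2, 0.8) to (9.6, 3.2), a distance of √(2.6² + 2.4²) ≈ 3.5.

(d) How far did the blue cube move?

2.7

The blue cube was near (9.2, 0.9) before and (6.9, 2.3) after, so it travelled √(2.3² + 1.4²) ≈ 2.7 units.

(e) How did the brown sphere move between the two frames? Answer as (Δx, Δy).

(2.5, 2.8)

From the two frames, the brown sphere sits at roughly (10.8, 2.1) before and (13.3, 4.9) after.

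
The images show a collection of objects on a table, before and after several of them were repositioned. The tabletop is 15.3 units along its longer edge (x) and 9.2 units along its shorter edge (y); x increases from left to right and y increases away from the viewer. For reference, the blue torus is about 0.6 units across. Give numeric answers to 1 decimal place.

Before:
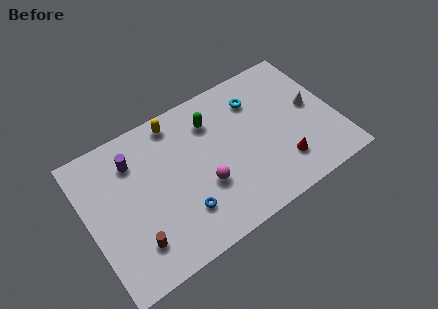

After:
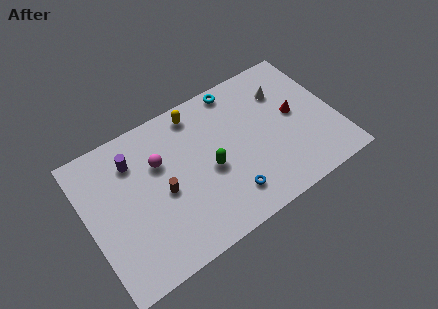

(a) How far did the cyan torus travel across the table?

1.6

The cyan torus was near (10.8, 7.0) before and (9.8, 8.3) after, so it travelled √(1.0² + 1.3²) ≈ 1.6 units.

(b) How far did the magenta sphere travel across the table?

3.6

The magenta sphere moved from about (6.9, 3.3) to (4.6, 6.1), a distance of √(2.3² + 2.8²) ≈ 3.6.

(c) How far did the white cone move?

2.3

The white cone was near (14.0, 4.9) before and (12.5, 6.7) after, so it travelled √(1.5² + 1.8²) ≈ 2.3 units.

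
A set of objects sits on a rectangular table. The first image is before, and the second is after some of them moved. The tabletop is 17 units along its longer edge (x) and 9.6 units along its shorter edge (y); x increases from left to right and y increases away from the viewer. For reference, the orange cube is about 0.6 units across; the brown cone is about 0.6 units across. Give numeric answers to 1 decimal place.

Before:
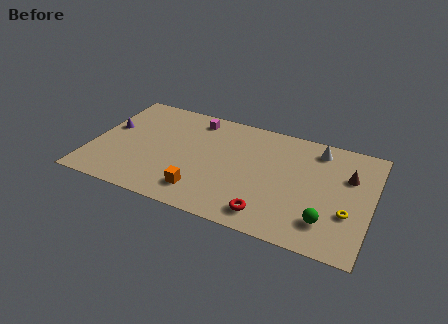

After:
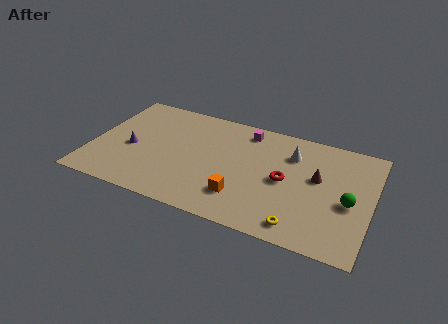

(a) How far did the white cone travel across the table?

1.8

The white cone moved from about (13.5, 8.1) to (12.0, 7.1), a distance of √(1.5² + 1.0²) ≈ 1.8.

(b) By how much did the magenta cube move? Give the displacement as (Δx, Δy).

(3.2, 0.0)

From the two frames, the magenta cube sits at roughly (5.9, 8.2) before and (9.1, 8.2) after.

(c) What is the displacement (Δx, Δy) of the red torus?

(0.7, 3.2)

The red torus was at about (11.1, 1.5) and moved to about (11.8, 4.7).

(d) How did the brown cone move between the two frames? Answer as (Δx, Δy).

(-1.8, -0.8)

The brown cone was at about (15.5, 6.4) and moved to about (13.7, 5.6).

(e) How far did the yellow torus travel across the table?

3.4

The yellow torus moved from about (15.7, 3.3) to (13.0, 1.3), a distance of √(2.7² + 2.0²) ≈ 3.4.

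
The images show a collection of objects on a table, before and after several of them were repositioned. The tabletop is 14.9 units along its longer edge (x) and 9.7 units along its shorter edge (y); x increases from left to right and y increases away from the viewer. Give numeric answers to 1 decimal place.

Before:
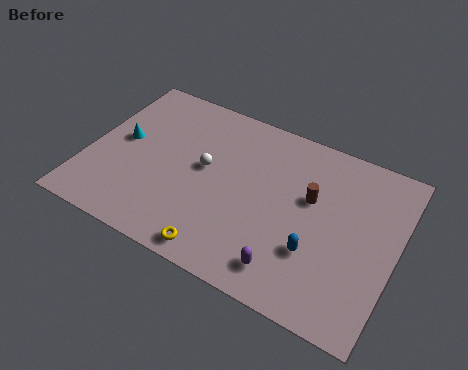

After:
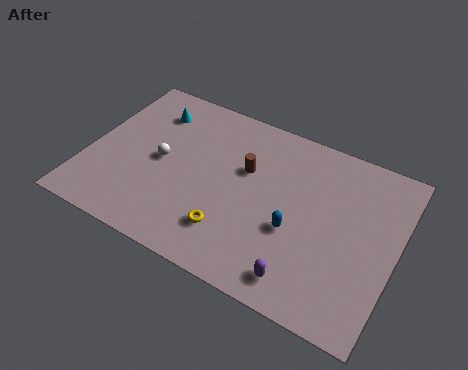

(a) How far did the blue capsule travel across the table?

1.3

The blue capsule moved from about (11.3, 3.1) to (10.2, 3.8), a distance of √(1.1² + 0.7²) ≈ 1.3.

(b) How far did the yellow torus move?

1.3

From (7.0, 1.0) to (7.3, 2.3), the yellow torus covered √(0.3² + 1.3²) ≈ 1.3 units.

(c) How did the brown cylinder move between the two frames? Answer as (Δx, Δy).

(-3.2, 0.2)

From the two frames, the brown cylinder sits at roughly (10.7, 5.9) before and (7.5, 6.1) after.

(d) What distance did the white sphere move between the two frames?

2.2

From (5.6, 5.3) to (3.5, 4.8), the white sphere covered √(2.1² + 0.5²) ≈ 2.2 units.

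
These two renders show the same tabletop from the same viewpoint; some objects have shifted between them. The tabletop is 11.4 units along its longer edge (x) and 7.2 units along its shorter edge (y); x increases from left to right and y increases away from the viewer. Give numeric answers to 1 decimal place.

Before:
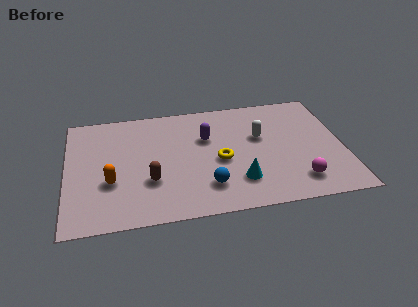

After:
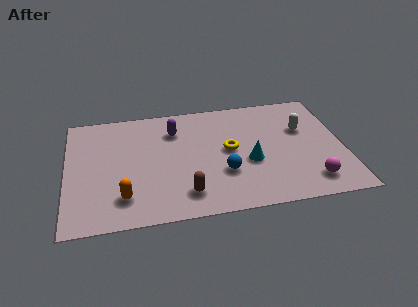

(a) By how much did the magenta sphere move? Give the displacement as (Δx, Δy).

(0.5, -0.1)

From the two frames, the magenta sphere sits at roughly (9.4, 1.4) before and (9.9, 1.3) after.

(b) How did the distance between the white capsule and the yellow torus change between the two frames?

+1.1

They were about 2.1 units apart before and 3.2 after — 1.1 units further apart.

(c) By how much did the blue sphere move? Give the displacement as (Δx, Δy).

(0.7, 0.7)

The blue sphere was at about (5.7, 1.7) and moved to about (6.4, 2.4).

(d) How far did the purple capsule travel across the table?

1.5

The purple capsule was near (5.8, 4.7) before and (4.5, 5.4) after, so it travelled √(1.3² + 0.7²) ≈ 1.5 units.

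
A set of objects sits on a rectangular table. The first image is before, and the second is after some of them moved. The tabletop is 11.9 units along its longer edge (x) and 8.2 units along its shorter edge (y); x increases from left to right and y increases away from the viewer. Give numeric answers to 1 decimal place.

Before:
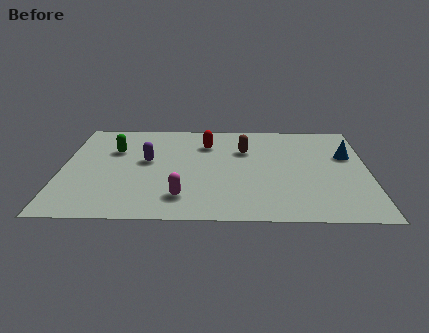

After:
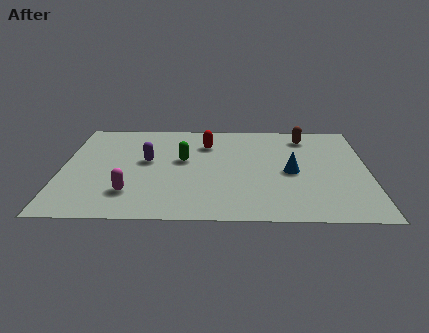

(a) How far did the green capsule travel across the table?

2.8

From (2.0, 5.5) to (4.7, 4.7), the green capsule covered √(2.7² + 0.8²) ≈ 2.8 units.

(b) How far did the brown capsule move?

2.7

The brown capsule moved from about (7.1, 5.6) to (9.5, 6.8), a distance of √(2.4² + 1.2²) ≈ 2.7.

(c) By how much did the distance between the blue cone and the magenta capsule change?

-0.8

They were about 7.3 units apart before and 6.5 after — 0.8 units closer together.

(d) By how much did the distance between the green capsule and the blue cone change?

-4.8

They were about 9.1 units apart before and 4.3 after — 4.8 units closer together.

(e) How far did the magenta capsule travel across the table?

2.0

From (4.7, 1.7) to (2.7, 2.0), the magenta capsule covered √(2.0² + 0.3²) ≈ 2.0 units.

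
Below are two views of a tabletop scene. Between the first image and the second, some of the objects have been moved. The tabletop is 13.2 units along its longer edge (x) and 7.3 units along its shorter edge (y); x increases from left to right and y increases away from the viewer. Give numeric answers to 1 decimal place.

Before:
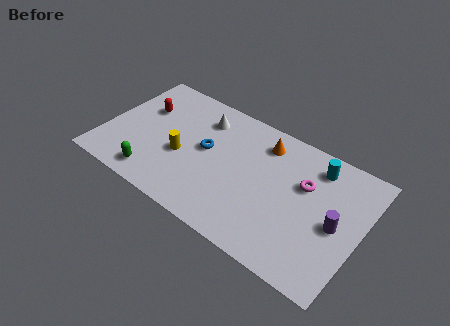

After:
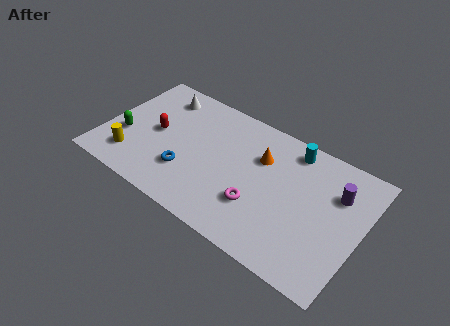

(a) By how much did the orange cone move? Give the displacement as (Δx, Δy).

(0.0, -0.9)

From the two frames, the orange cone sits at roughly (7.9, 5.9) before and (7.9, 5.0) after.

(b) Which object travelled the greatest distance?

the magenta torus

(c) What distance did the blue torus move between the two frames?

1.9

From (5.2, 4.0) to (4.5, 2.2), the blue torus covered √(0.7² + 1.8²) ≈ 1.9 units.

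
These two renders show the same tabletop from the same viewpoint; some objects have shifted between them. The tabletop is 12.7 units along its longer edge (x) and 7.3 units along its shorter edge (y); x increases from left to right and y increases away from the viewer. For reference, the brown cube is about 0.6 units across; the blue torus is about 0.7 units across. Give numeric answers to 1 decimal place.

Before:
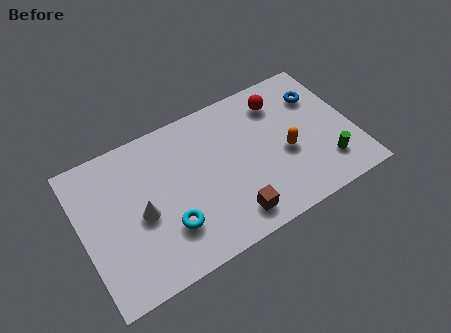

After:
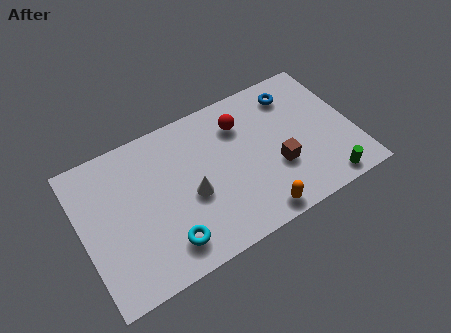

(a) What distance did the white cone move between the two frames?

2.3

The white cone moved from about (2.7, 3.3) to (5.0, 3.1), a distance of √(2.3² + 0.2²) ≈ 2.3.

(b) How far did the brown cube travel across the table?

2.8

The brown cube moved from about (6.6, 1.2) to (9.0, 2.6), a distance of √(2.4² + 1.4²) ≈ 2.8.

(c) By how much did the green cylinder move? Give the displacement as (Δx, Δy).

(-0.2, -0.9)

The green cylinder started near (11.2, 1.7) and ended near (11.0, 0.8).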